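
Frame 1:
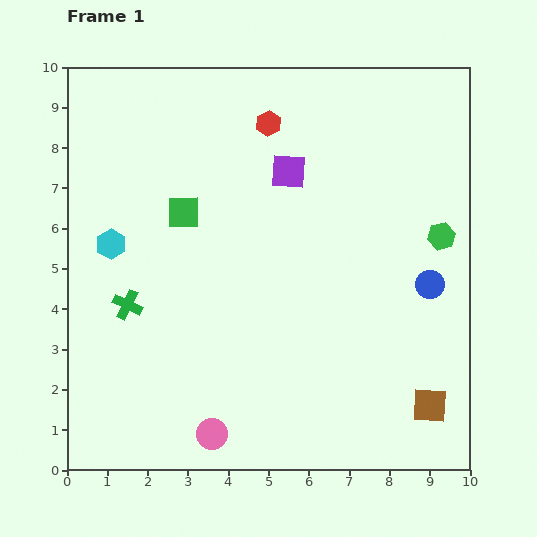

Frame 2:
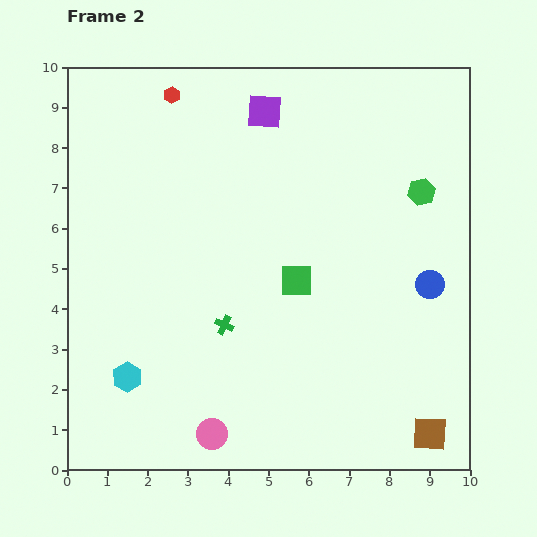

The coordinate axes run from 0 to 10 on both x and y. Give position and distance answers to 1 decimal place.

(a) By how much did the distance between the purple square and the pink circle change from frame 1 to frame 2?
+1.3

Distance in frame 1: 6.8. Distance in frame 2: 8.1.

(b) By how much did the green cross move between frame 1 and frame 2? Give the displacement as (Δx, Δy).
(2.4, -0.5)

The green cross was at (1.5, 4.1) in frame 1 and (3.9, 3.6) in frame 2.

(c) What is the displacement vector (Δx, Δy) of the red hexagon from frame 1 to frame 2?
(-2.4, 0.7)

The red hexagon was at (5.0, 8.6) in frame 1 and (2.6, 9.3) in frame 2.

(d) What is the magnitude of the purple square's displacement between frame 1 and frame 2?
1.6

The purple square moved from (5.5, 7.4) to (4.9, 8.9), a distance of √(0.6² + 1.5²) ≈ 1.6.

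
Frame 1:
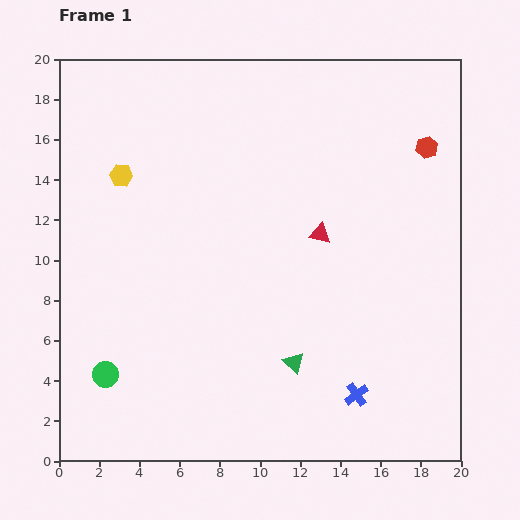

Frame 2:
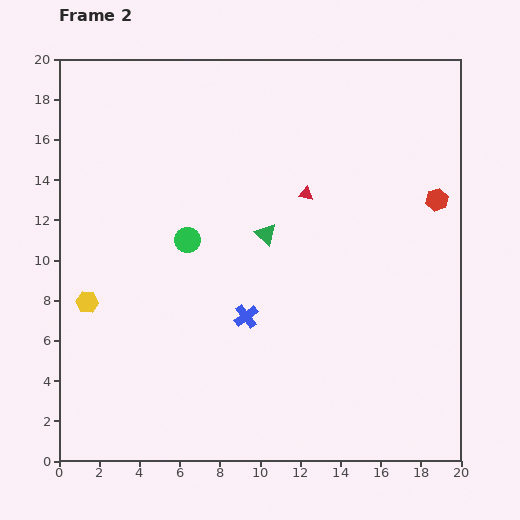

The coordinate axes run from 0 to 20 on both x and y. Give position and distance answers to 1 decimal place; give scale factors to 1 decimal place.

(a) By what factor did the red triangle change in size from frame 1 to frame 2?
0.7×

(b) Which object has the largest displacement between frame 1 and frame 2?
the green circle

(moved 7.9; next 6.7)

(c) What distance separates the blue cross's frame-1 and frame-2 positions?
6.7

The blue cross moved from (14.8, 3.3) to (9.3, 7.2), a distance of √(5.5² + 3.9²) ≈ 6.7.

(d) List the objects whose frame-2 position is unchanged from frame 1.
none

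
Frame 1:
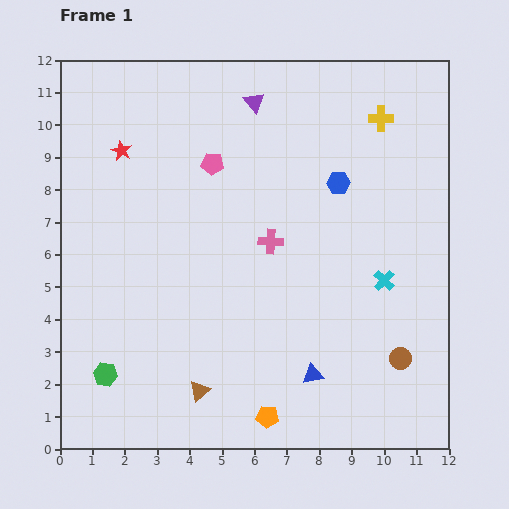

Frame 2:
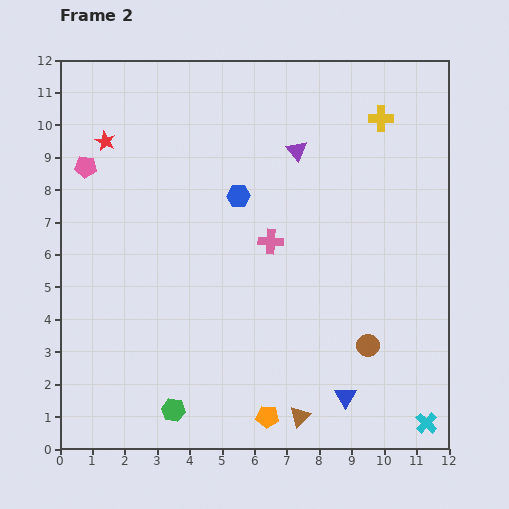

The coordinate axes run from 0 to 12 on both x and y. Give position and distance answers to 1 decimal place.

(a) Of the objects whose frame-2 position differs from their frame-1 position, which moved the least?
the red star

(moved 0.6)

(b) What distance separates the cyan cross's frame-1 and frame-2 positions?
4.6

The cyan cross moved from (10.0, 5.2) to (11.3, 0.8), a distance of √(1.3² + 4.4²) ≈ 4.6.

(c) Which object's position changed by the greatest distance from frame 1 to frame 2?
the cyan cross

(moved 4.6; next 3.9)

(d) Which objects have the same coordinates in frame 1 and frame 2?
the orange pentagon, the pink cross, the yellow cross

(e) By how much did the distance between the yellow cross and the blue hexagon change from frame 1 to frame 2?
+2.6

Distance in frame 1: 2.4. Distance in frame 2: 5.0.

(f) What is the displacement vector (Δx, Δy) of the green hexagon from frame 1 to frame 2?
(2.1, -1.1)

The green hexagon was at (1.4, 2.3) in frame 1 and (3.5, 1.2) in frame 2.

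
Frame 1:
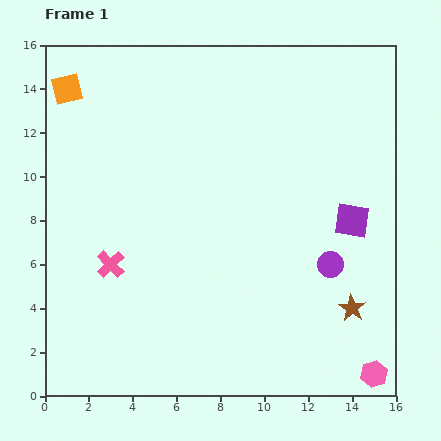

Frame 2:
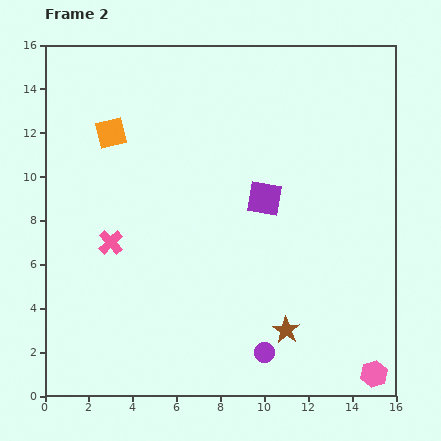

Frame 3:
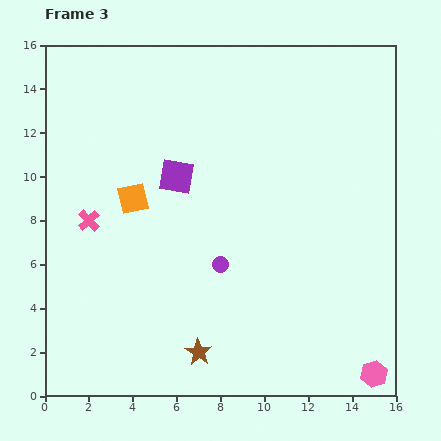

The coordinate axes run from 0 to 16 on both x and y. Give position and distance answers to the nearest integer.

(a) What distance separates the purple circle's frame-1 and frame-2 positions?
5

The purple circle moved from (13, 6) to (10, 2), a distance of √(3² + 4²) ≈ 5.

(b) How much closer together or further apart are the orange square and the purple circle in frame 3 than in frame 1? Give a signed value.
-9

Distance in frame 1: 14. Distance in frame 3: 5.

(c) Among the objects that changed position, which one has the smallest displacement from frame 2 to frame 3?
the pink cross

(moved 1)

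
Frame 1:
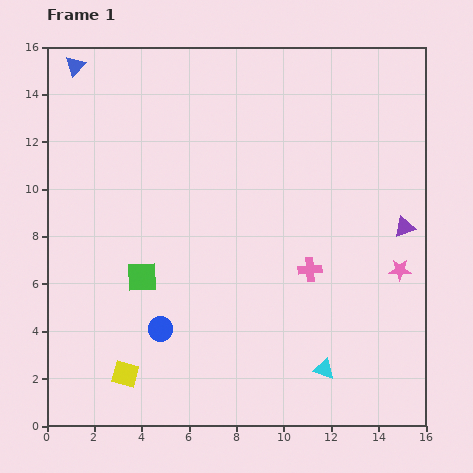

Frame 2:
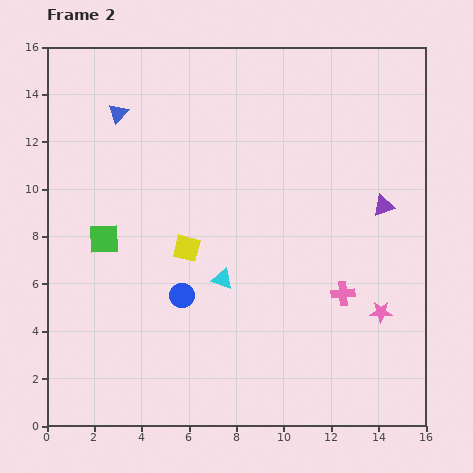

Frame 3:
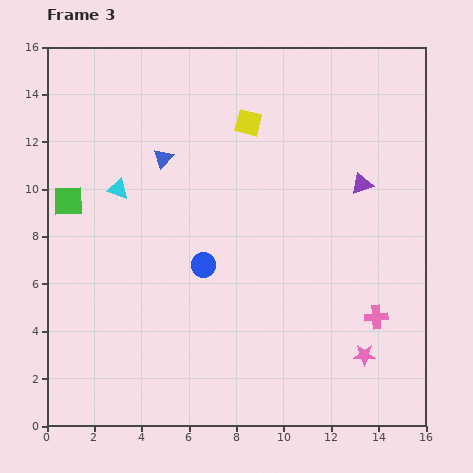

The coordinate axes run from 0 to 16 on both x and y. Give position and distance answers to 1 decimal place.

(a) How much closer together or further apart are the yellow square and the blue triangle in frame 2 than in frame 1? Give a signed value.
-6.8

Distance in frame 1: 13.2. Distance in frame 2: 6.4.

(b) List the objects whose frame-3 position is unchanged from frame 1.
none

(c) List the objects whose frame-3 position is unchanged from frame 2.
none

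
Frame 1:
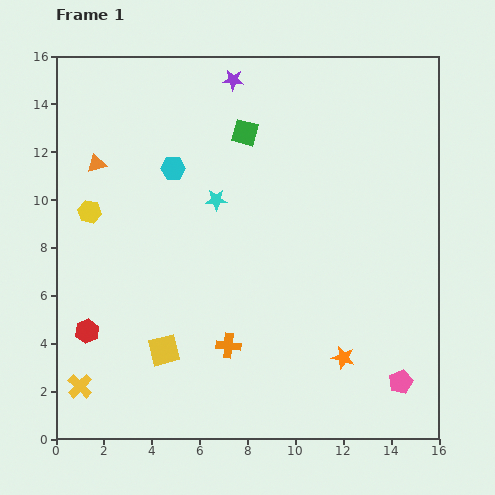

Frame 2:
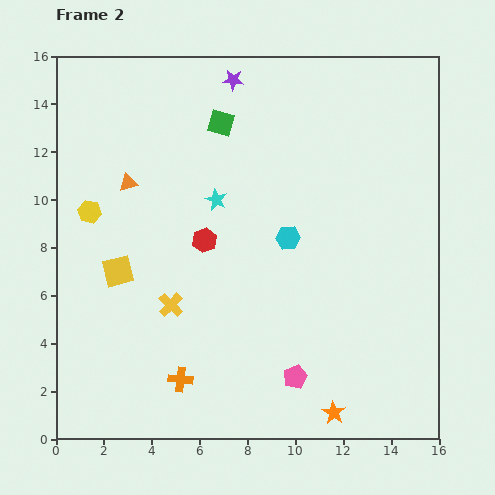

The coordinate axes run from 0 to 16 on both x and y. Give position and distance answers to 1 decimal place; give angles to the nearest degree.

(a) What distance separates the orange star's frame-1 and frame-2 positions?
2.3

The orange star moved from (12.0, 3.4) to (11.6, 1.1), a distance of √(0.4² + 2.3²) ≈ 2.3.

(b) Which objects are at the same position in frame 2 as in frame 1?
the cyan star, the yellow hexagon, the purple star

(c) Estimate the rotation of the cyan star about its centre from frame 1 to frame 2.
26° clockwise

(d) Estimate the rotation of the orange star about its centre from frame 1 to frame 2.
16° clockwise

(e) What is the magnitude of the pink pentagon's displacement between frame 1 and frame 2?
4.4

The pink pentagon moved from (14.4, 2.4) to (10.0, 2.6), a distance of √(4.4² + 0.2²) ≈ 4.4.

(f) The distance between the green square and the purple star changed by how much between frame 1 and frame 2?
-0.4

Distance in frame 1: 2.3. Distance in frame 2: 1.9.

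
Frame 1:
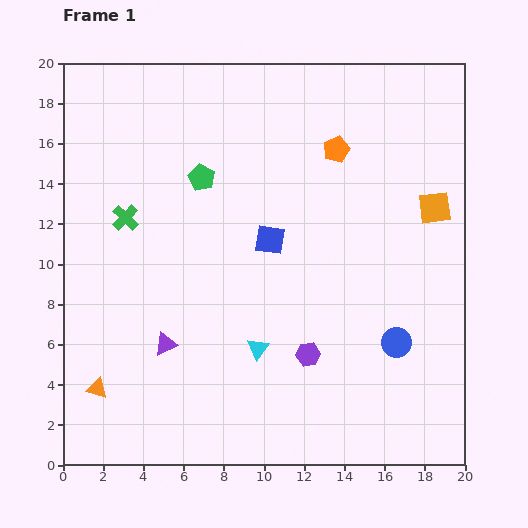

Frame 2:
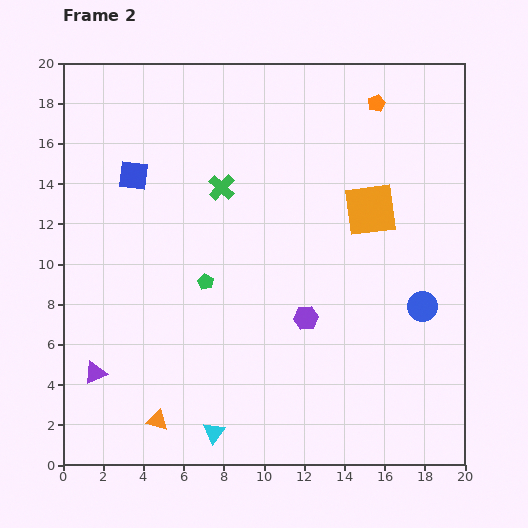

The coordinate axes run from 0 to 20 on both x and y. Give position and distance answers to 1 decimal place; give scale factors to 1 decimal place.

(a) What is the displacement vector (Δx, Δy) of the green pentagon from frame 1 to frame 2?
(0.2, -5.2)

The green pentagon was at (6.9, 14.3) in frame 1 and (7.1, 9.1) in frame 2.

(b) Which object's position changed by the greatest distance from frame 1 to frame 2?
the blue square

(moved 7.5; next 5.2)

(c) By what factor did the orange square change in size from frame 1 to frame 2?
1.6×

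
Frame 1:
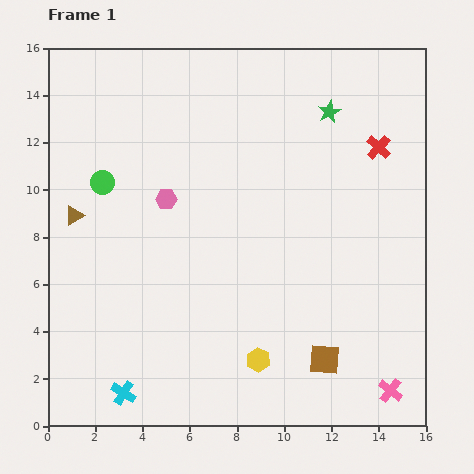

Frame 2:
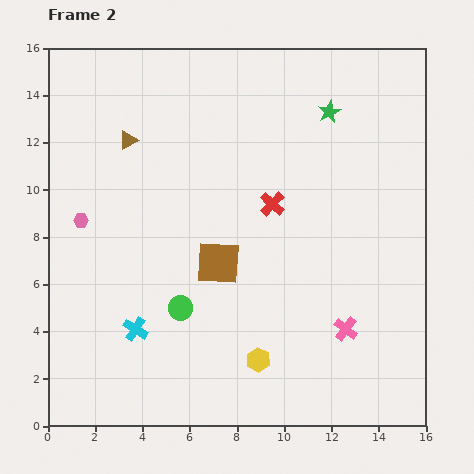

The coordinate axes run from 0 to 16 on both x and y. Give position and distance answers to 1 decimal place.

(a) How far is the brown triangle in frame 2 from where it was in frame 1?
3.9

The brown triangle moved from (1.1, 8.9) to (3.4, 12.1), a distance of √(2.3² + 3.2²) ≈ 3.9.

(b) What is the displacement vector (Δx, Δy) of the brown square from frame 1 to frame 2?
(-4.5, 4.1)

The brown square was at (11.7, 2.8) in frame 1 and (7.2, 6.9) in frame 2.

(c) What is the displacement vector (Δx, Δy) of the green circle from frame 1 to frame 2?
(3.3, -5.3)

The green circle was at (2.3, 10.3) in frame 1 and (5.6, 5.0) in frame 2.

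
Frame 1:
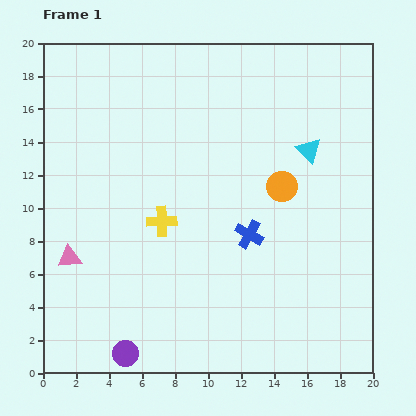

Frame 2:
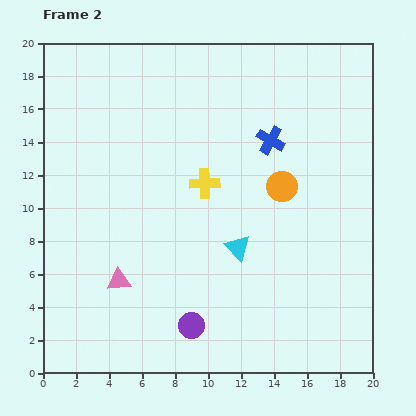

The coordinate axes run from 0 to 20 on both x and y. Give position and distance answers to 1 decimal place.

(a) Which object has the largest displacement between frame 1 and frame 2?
the cyan triangle

(moved 7.3; next 5.8)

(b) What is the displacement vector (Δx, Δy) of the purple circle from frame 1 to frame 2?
(4.0, 1.7)

The purple circle was at (5.0, 1.2) in frame 1 and (9.0, 2.9) in frame 2.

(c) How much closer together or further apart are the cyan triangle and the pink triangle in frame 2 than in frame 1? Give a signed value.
-8.4

Distance in frame 1: 15.9. Distance in frame 2: 7.5.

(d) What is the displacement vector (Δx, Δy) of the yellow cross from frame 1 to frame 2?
(2.6, 2.3)

The yellow cross was at (7.2, 9.2) in frame 1 and (9.8, 11.5) in frame 2.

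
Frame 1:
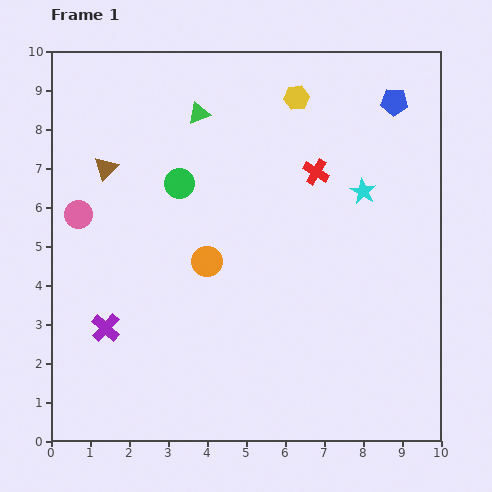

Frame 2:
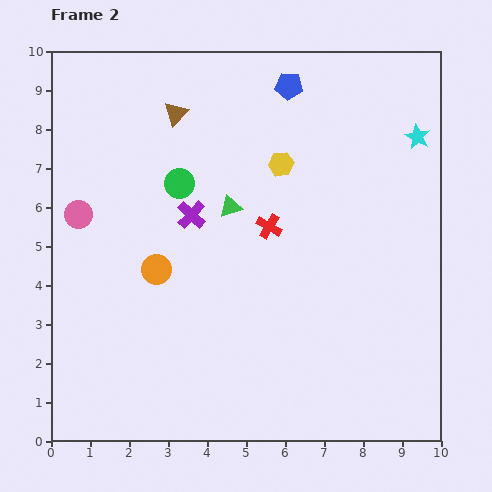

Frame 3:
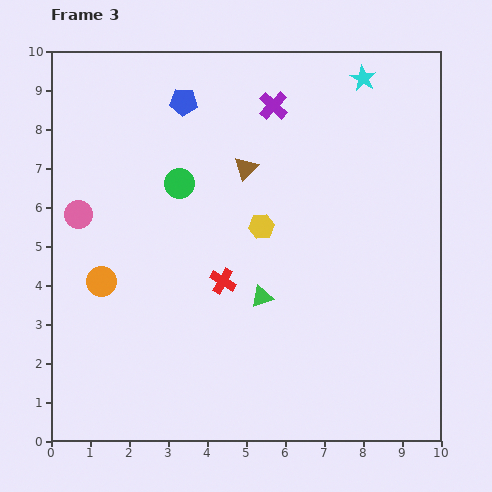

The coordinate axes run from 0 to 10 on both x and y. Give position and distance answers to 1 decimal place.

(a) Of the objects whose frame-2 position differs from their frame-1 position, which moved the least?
the orange circle

(moved 1.3)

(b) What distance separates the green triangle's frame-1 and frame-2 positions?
2.5

The green triangle moved from (3.8, 8.4) to (4.6, 6.0), a distance of √(0.8² + 2.4²) ≈ 2.5.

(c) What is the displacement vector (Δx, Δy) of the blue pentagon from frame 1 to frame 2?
(-2.7, 0.4)

The blue pentagon was at (8.8, 8.7) in frame 1 and (6.1, 9.1) in frame 2.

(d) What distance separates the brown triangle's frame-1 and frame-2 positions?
2.3

The brown triangle moved from (1.4, 7.0) to (3.2, 8.4), a distance of √(1.8² + 1.4²) ≈ 2.3.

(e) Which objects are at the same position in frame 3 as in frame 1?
the green circle, the pink circle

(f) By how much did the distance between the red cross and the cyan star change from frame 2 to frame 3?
+1.9

Distance in frame 2: 4.4. Distance in frame 3: 6.3.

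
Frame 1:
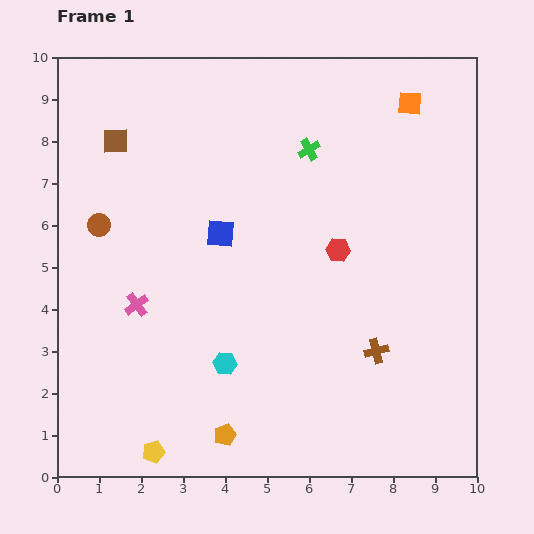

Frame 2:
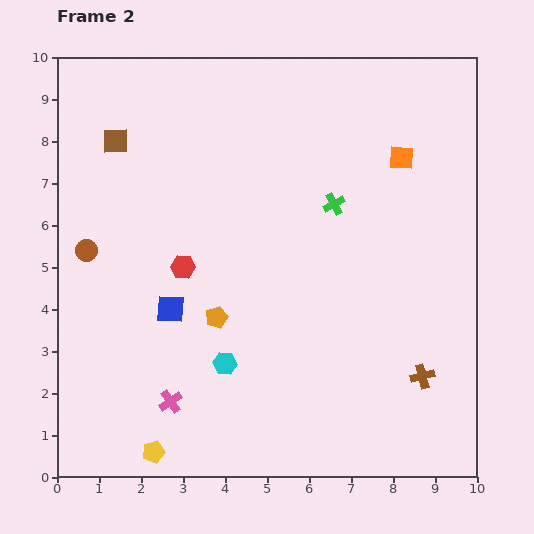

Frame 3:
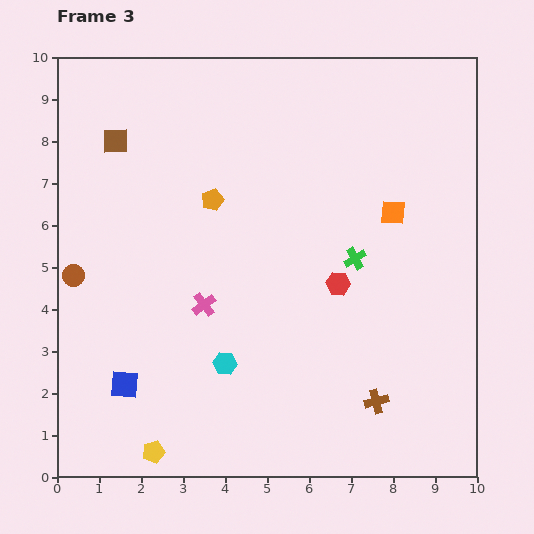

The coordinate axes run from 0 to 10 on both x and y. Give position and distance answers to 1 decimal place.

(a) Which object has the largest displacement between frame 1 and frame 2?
the red hexagon

(moved 3.7; next 2.8)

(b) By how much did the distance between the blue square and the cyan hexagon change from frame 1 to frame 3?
-0.6

Distance in frame 1: 3.1. Distance in frame 3: 2.5.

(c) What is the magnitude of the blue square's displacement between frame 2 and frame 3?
2.1

The blue square moved from (2.7, 4.0) to (1.6, 2.2), a distance of √(1.1² + 1.8²) ≈ 2.1.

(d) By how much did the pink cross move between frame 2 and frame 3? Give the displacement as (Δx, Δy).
(0.8, 2.3)

The pink cross was at (2.7, 1.8) in frame 2 and (3.5, 4.1) in frame 3.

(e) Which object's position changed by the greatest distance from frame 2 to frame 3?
the red hexagon

(moved 3.7; next 2.8)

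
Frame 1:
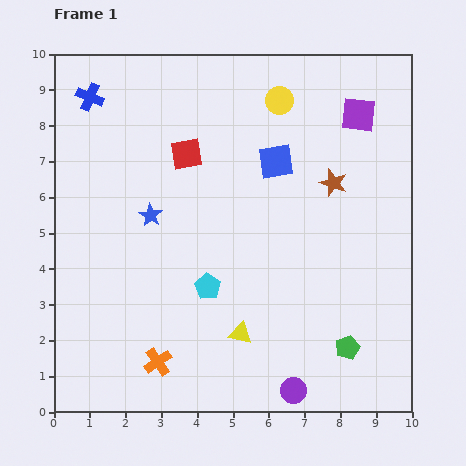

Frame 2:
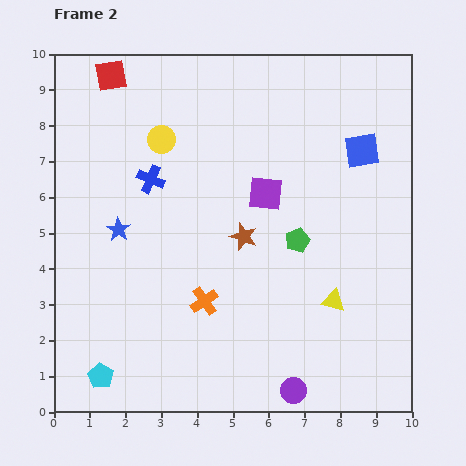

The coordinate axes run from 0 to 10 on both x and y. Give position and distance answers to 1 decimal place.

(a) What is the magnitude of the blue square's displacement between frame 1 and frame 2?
2.4

The blue square moved from (6.2, 7.0) to (8.6, 7.3), a distance of √(2.4² + 0.3²) ≈ 2.4.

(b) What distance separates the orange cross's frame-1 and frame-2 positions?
2.1

The orange cross moved from (2.9, 1.4) to (4.2, 3.1), a distance of √(1.3² + 1.7²) ≈ 2.1.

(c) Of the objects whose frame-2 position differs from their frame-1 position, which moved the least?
the blue star

(moved 1.0)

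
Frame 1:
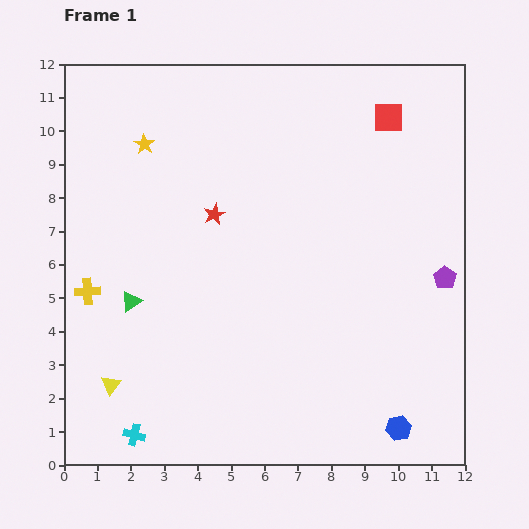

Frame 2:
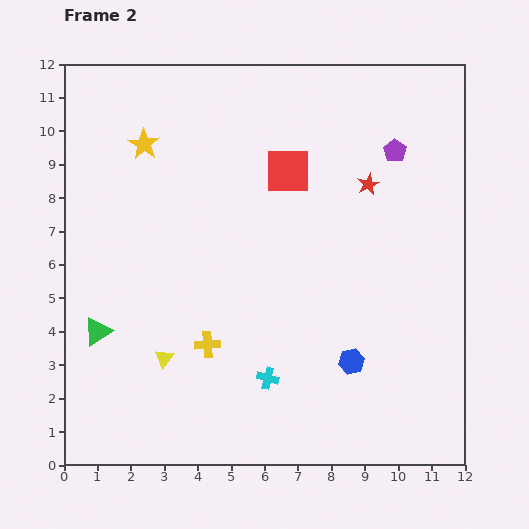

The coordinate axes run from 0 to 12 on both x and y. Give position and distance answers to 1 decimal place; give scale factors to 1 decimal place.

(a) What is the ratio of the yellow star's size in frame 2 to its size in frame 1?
1.5×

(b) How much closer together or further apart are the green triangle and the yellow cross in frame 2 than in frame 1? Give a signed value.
+2.0

Distance in frame 1: 1.3. Distance in frame 2: 3.3.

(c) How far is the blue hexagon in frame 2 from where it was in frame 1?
2.4

The blue hexagon moved from (10.0, 1.1) to (8.6, 3.1), a distance of √(1.4² + 2.0²) ≈ 2.4.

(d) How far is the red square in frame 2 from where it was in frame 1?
3.4

The red square moved from (9.7, 10.4) to (6.7, 8.8), a distance of √(3.0² + 1.6²) ≈ 3.4.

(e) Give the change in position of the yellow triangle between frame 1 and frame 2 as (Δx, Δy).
(1.6, 0.8)

The yellow triangle was at (1.4, 2.4) in frame 1 and (3.0, 3.2) in frame 2.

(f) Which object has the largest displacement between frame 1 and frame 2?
the red star

(moved 4.7; next 4.3)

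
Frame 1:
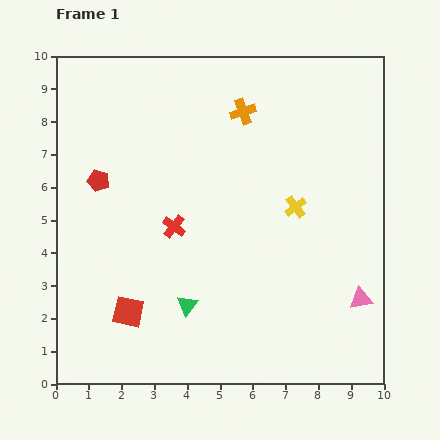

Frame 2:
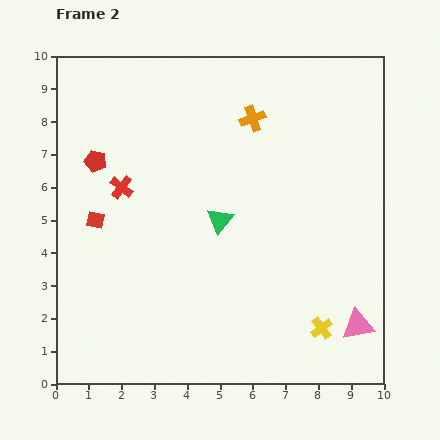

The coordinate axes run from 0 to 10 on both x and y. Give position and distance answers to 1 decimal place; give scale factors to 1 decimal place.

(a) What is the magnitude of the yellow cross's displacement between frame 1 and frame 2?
3.8

The yellow cross moved from (7.3, 5.4) to (8.1, 1.7), a distance of √(0.8² + 3.7²) ≈ 3.8.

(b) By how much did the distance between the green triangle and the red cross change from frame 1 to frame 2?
+0.8

Distance in frame 1: 2.4. Distance in frame 2: 3.2.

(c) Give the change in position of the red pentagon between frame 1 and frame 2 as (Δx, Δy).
(-0.1, 0.6)

The red pentagon was at (1.3, 6.2) in frame 1 and (1.2, 6.8) in frame 2.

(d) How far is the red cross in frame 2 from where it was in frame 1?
2.0

The red cross moved from (3.6, 4.8) to (2.0, 6.0), a distance of √(1.6² + 1.2²) ≈ 2.0.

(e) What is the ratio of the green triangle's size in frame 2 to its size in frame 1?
1.3×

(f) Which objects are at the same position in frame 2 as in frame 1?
none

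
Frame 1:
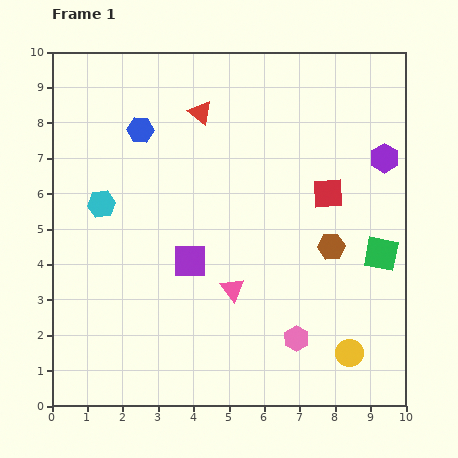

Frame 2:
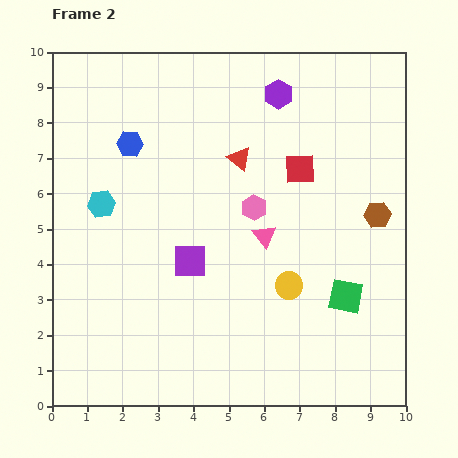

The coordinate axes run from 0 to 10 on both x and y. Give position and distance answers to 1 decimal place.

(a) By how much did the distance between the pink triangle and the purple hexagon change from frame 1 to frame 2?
-1.7

Distance in frame 1: 5.7. Distance in frame 2: 4.0.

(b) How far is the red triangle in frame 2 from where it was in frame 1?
1.7

The red triangle moved from (4.2, 8.3) to (5.3, 7.0), a distance of √(1.1² + 1.3²) ≈ 1.7.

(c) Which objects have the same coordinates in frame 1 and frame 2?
the purple square, the cyan hexagon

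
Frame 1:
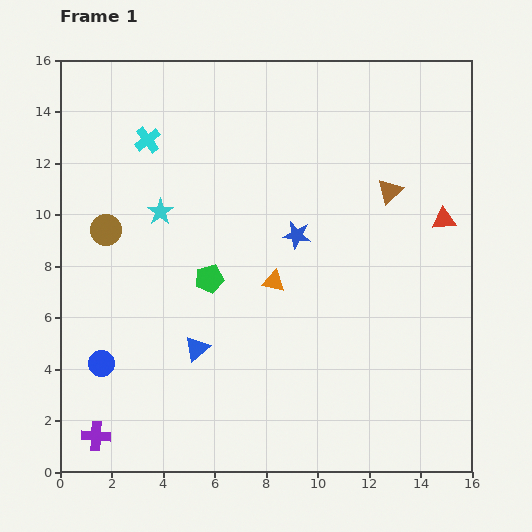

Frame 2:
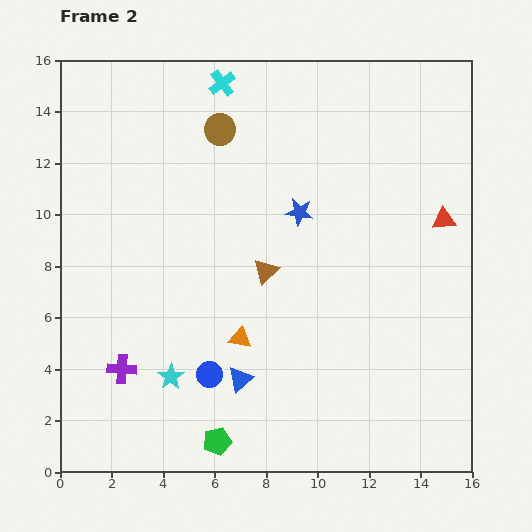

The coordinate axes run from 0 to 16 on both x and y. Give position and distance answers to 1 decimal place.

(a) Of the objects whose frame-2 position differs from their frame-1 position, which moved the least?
the blue star

(moved 0.9)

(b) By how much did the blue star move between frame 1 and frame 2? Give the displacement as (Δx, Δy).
(0.1, 0.9)

The blue star was at (9.2, 9.2) in frame 1 and (9.3, 10.1) in frame 2.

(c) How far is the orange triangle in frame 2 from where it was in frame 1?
2.6

The orange triangle moved from (8.3, 7.4) to (7.0, 5.2), a distance of √(1.3² + 2.2²) ≈ 2.6.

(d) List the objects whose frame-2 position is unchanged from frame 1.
the red triangle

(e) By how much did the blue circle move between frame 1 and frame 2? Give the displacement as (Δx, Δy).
(4.2, -0.4)

The blue circle was at (1.6, 4.2) in frame 1 and (5.8, 3.8) in frame 2.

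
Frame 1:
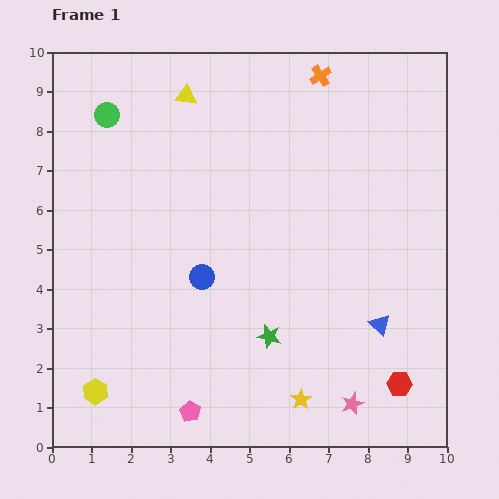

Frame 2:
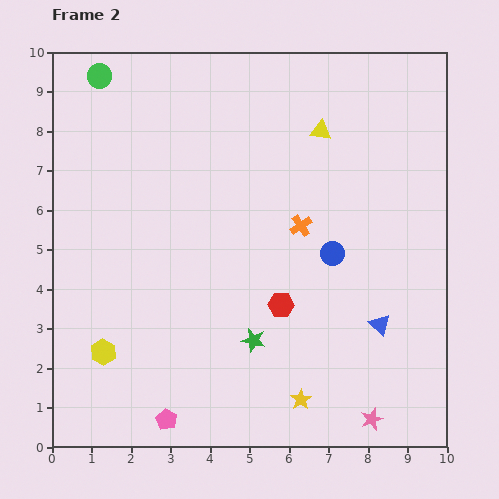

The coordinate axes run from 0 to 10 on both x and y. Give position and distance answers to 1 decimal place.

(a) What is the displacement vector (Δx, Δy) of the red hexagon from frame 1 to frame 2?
(-3.0, 2.0)

The red hexagon was at (8.8, 1.6) in frame 1 and (5.8, 3.6) in frame 2.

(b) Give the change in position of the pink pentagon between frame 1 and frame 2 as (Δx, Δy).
(-0.6, -0.2)

The pink pentagon was at (3.5, 0.9) in frame 1 and (2.9, 0.7) in frame 2.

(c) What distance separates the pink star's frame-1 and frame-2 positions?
0.6

The pink star moved from (7.6, 1.1) to (8.1, 0.7), a distance of √(0.5² + 0.4²) ≈ 0.6.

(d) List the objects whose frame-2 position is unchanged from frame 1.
the blue triangle, the yellow star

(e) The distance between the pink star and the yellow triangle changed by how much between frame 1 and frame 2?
-1.5

Distance in frame 1: 8.9. Distance in frame 2: 7.4.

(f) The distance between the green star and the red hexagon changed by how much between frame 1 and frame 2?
-2.4

Distance in frame 1: 3.5. Distance in frame 2: 1.1.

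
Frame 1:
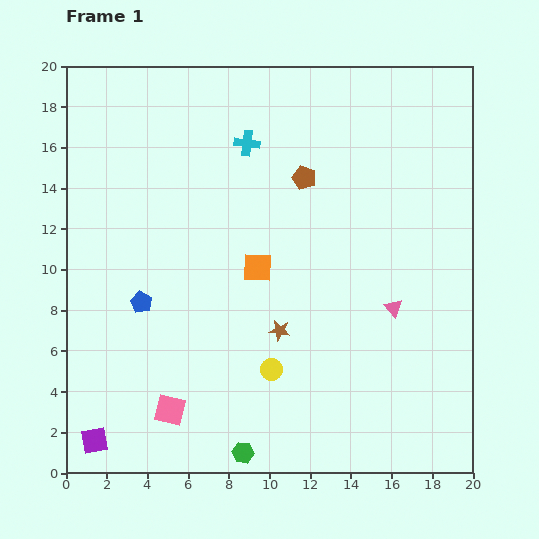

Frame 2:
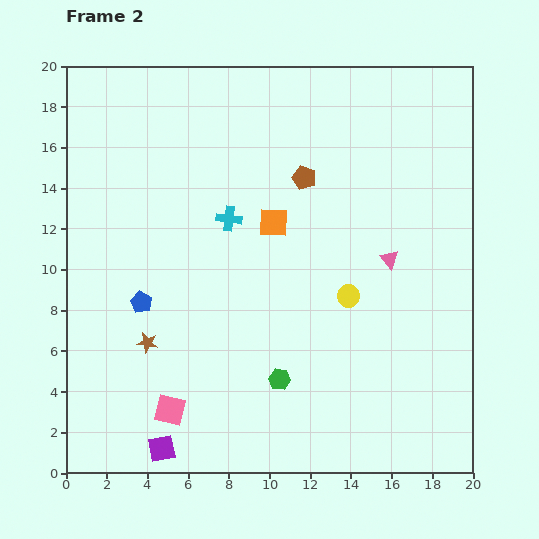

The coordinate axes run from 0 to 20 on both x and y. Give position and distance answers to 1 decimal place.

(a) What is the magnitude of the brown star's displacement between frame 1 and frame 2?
6.5

The brown star moved from (10.5, 7.0) to (4.0, 6.4), a distance of √(6.5² + 0.6²) ≈ 6.5.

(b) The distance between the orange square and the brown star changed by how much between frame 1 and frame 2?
+5.3

Distance in frame 1: 3.3. Distance in frame 2: 8.6.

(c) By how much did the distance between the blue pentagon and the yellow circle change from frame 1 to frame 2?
+3.0

Distance in frame 1: 7.2. Distance in frame 2: 10.2.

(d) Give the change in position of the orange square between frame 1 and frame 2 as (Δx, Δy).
(0.8, 2.2)

The orange square was at (9.4, 10.1) in frame 1 and (10.2, 12.3) in frame 2.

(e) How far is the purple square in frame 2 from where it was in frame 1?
3.3

The purple square moved from (1.4, 1.6) to (4.7, 1.2), a distance of √(3.3² + 0.4²) ≈ 3.3.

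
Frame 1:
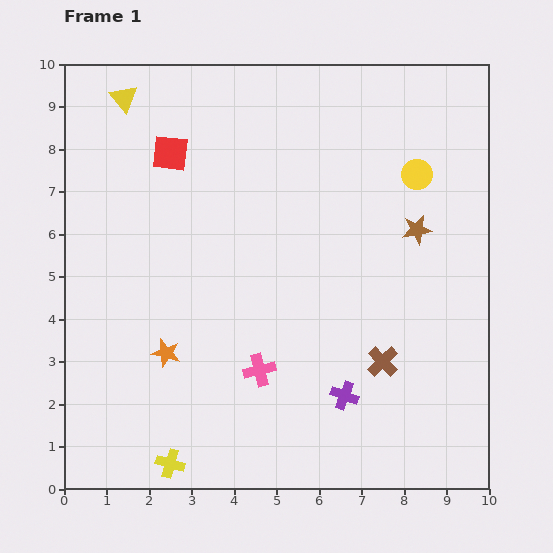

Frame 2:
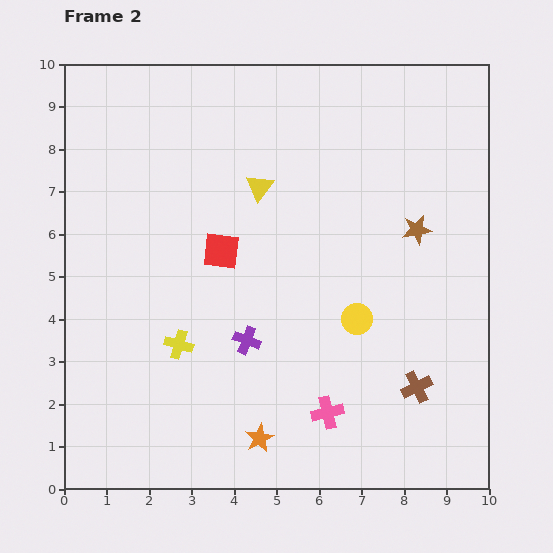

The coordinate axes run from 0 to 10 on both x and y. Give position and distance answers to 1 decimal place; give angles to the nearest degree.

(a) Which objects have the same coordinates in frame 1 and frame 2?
the brown star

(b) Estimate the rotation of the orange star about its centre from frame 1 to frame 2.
30° clockwise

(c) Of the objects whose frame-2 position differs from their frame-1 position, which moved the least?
the brown cross

(moved 1.0)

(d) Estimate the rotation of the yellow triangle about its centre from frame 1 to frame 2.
16° clockwise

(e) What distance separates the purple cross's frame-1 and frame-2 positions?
2.6

The purple cross moved from (6.6, 2.2) to (4.3, 3.5), a distance of √(2.3² + 1.3²) ≈ 2.6.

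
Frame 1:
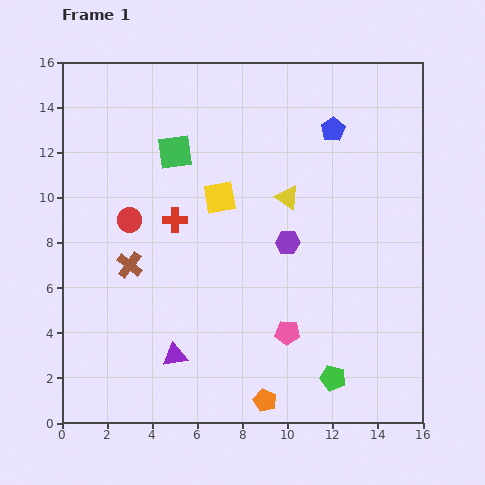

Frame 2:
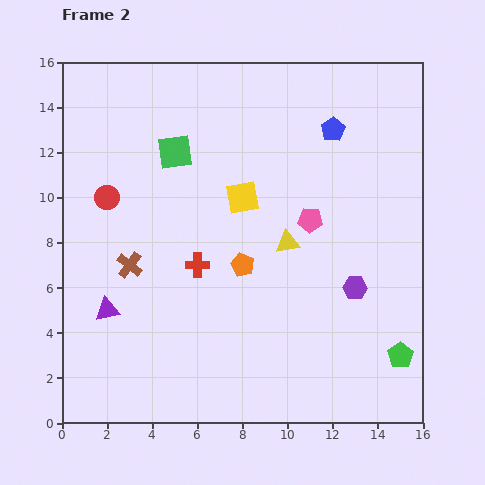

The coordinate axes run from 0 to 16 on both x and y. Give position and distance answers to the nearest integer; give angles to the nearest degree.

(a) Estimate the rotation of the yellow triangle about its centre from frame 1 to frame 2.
42° counter-clockwise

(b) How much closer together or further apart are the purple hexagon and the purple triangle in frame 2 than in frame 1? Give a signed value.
+4

Distance in frame 1: 7. Distance in frame 2: 11.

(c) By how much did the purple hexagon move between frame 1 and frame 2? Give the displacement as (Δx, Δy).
(3, -2)

The purple hexagon was at (10, 8) in frame 1 and (13, 6) in frame 2.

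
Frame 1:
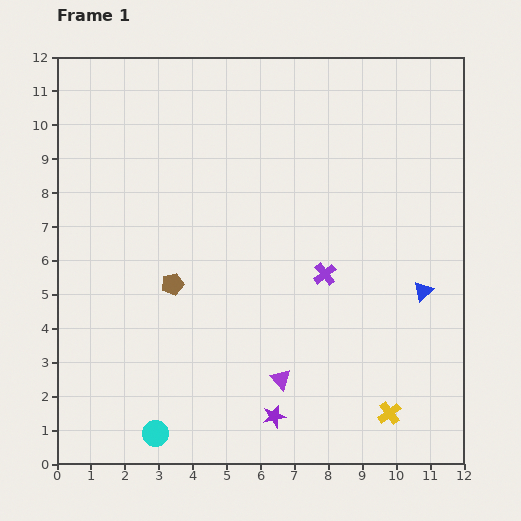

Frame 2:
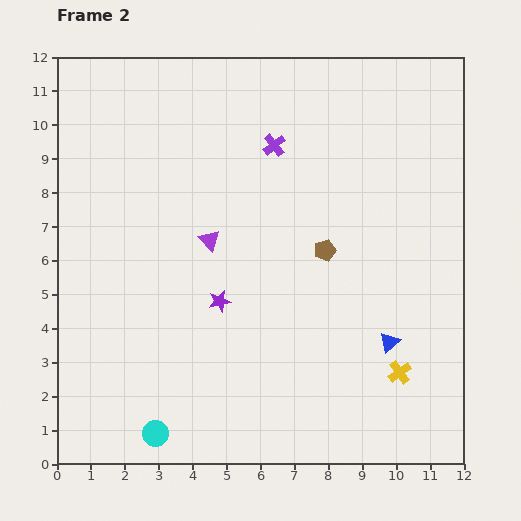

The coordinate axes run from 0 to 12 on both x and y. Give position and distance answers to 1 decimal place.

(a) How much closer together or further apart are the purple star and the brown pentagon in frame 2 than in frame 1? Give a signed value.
-1.5

Distance in frame 1: 4.9. Distance in frame 2: 3.4.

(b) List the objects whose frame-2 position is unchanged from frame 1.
the cyan circle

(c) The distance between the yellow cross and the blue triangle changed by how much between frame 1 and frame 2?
-2.8

Distance in frame 1: 3.7. Distance in frame 2: 0.9.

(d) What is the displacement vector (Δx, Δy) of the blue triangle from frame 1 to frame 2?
(-1.0, -1.5)

The blue triangle was at (10.8, 5.1) in frame 1 and (9.8, 3.6) in frame 2.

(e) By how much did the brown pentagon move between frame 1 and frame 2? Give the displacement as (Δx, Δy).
(4.5, 1.0)

The brown pentagon was at (3.4, 5.3) in frame 1 and (7.9, 6.3) in frame 2.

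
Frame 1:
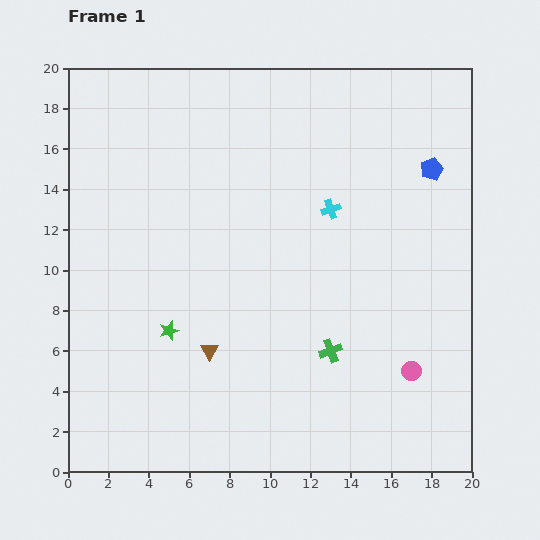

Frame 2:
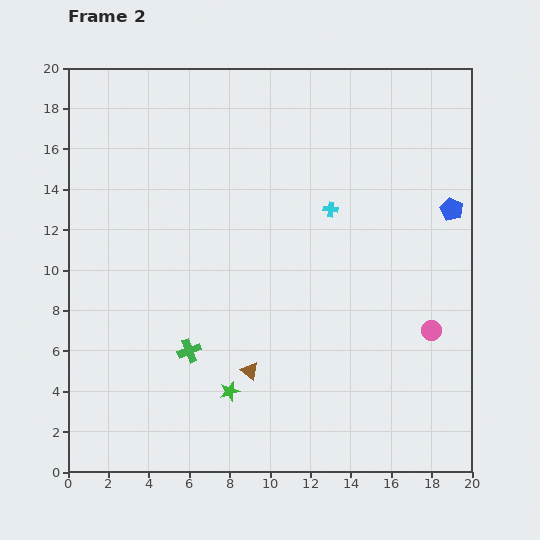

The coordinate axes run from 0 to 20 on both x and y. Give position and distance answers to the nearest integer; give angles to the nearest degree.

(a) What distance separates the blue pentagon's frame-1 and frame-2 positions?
2

The blue pentagon moved from (18, 15) to (19, 13), a distance of √(1² + 2²) ≈ 2.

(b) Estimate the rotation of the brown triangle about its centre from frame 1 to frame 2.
19° counter-clockwise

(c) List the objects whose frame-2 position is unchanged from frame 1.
the cyan cross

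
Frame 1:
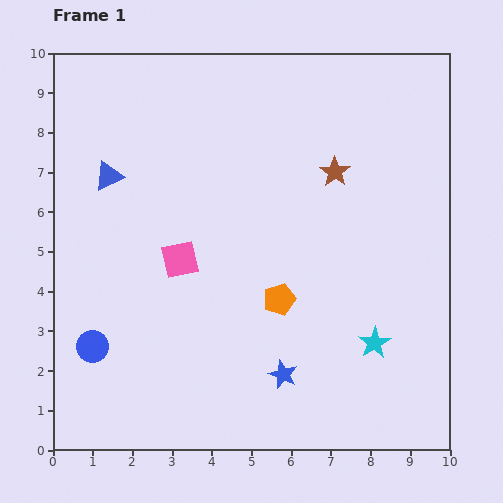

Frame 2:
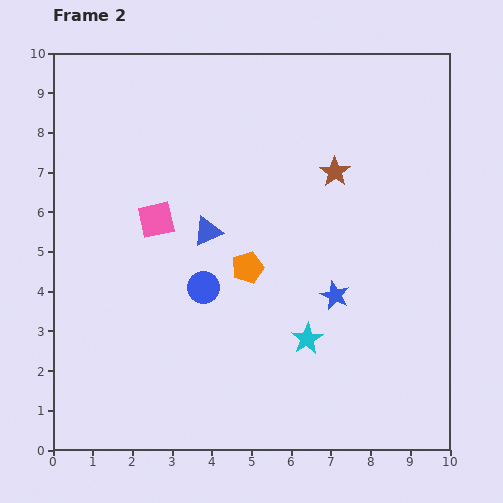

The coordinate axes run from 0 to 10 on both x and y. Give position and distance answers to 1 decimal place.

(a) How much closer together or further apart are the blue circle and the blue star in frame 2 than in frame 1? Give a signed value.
-1.6

Distance in frame 1: 4.9. Distance in frame 2: 3.3.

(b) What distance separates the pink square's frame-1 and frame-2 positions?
1.2

The pink square moved from (3.2, 4.8) to (2.6, 5.8), a distance of √(0.6² + 1.0²) ≈ 1.2.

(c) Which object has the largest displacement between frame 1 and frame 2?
the blue circle

(moved 3.2; next 2.9)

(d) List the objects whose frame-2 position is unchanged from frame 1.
the brown star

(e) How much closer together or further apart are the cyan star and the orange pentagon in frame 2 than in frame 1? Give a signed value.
-0.3

Distance in frame 1: 2.6. Distance in frame 2: 2.3.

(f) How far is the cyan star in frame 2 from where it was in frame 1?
1.7

The cyan star moved from (8.1, 2.7) to (6.4, 2.8), a distance of √(1.7² + 0.1²) ≈ 1.7.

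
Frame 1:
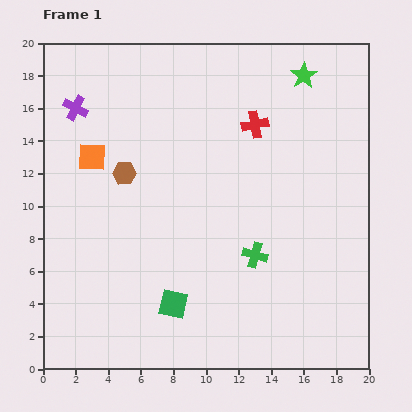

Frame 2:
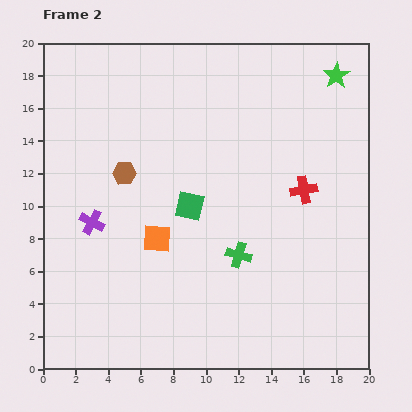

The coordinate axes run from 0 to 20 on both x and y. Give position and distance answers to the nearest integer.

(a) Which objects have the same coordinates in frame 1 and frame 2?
the brown hexagon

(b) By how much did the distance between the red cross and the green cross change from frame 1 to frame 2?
-2

Distance in frame 1: 8. Distance in frame 2: 6.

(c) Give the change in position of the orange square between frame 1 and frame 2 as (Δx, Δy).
(4, -5)

The orange square was at (3, 13) in frame 1 and (7, 8) in frame 2.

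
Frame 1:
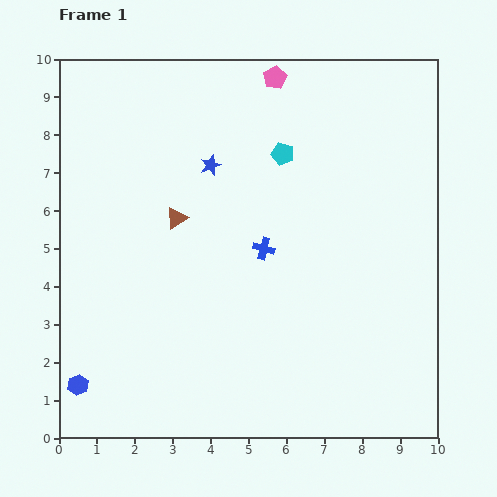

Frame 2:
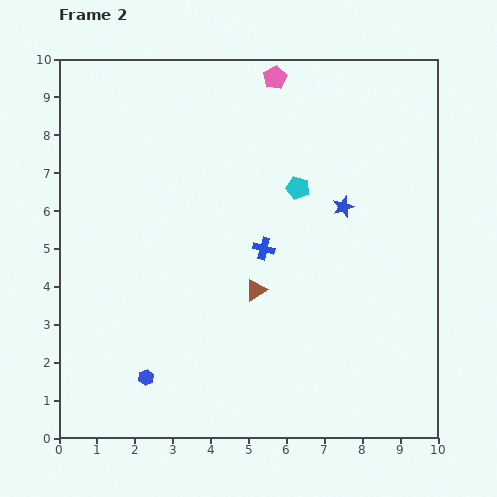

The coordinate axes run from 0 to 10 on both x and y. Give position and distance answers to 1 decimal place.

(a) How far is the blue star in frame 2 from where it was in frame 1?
3.7

The blue star moved from (4.0, 7.2) to (7.5, 6.1), a distance of √(3.5² + 1.1²) ≈ 3.7.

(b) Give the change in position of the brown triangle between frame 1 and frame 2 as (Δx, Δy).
(2.1, -1.9)

The brown triangle was at (3.1, 5.8) in frame 1 and (5.2, 3.9) in frame 2.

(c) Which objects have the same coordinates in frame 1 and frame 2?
the blue cross, the pink pentagon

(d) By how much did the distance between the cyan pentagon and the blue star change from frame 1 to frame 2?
-0.6

Distance in frame 1: 1.9. Distance in frame 2: 1.3.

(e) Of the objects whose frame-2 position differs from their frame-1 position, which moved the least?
the cyan pentagon

(moved 1.0)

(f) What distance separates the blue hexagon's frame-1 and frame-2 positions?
1.8

The blue hexagon moved from (0.5, 1.4) to (2.3, 1.6), a distance of √(1.8² + 0.2²) ≈ 1.8.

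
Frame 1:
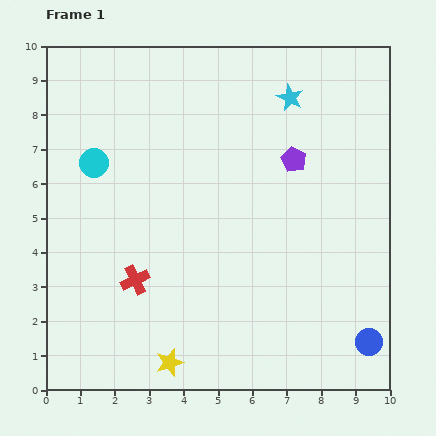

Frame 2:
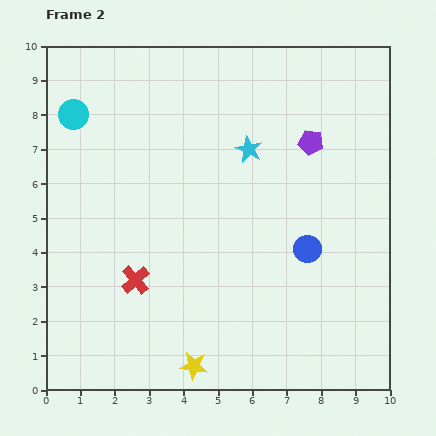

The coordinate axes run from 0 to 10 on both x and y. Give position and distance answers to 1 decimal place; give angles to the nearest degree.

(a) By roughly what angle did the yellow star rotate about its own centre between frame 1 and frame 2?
25° clockwise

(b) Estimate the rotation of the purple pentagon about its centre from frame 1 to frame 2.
18° counter-clockwise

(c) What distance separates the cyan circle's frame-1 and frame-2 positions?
1.5

The cyan circle moved from (1.4, 6.6) to (0.8, 8.0), a distance of √(0.6² + 1.4²) ≈ 1.5.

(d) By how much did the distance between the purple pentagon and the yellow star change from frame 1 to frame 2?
+0.4

Distance in frame 1: 6.9. Distance in frame 2: 7.3.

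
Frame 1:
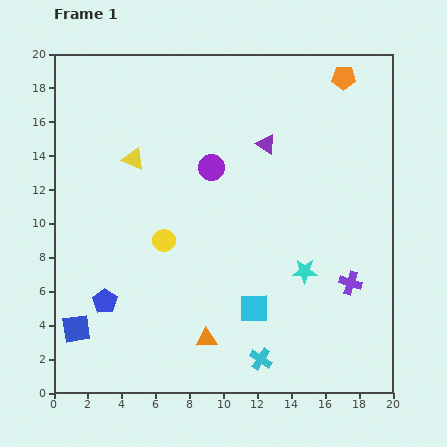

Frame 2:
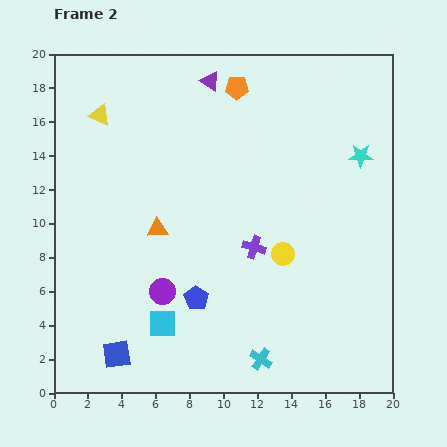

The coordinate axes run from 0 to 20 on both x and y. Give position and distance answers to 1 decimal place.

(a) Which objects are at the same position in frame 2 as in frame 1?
the cyan cross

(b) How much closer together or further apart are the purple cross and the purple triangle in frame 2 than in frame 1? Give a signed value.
+0.5

Distance in frame 1: 9.6. Distance in frame 2: 10.1.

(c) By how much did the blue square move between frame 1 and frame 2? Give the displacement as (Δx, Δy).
(2.4, -1.5)

The blue square was at (1.3, 3.8) in frame 1 and (3.7, 2.3) in frame 2.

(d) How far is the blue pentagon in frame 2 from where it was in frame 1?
5.4

The blue pentagon moved from (3.0, 5.4) to (8.4, 5.6), a distance of √(5.4² + 0.2²) ≈ 5.4.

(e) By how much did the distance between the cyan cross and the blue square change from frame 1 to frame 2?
-2.5

Distance in frame 1: 11.0. Distance in frame 2: 8.5.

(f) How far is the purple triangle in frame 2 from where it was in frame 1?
5.0

The purple triangle moved from (12.5, 14.7) to (9.2, 18.4), a distance of √(3.3² + 3.7²) ≈ 5.0.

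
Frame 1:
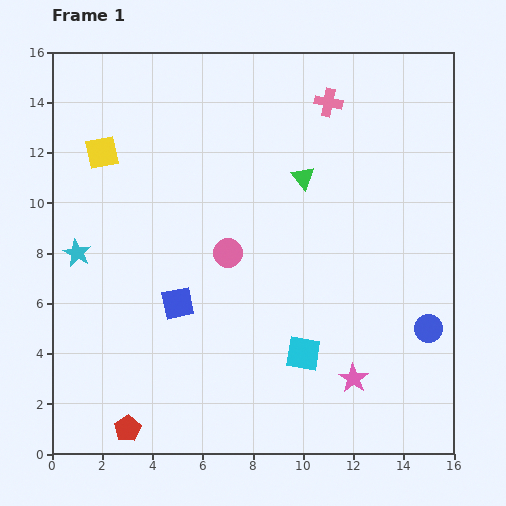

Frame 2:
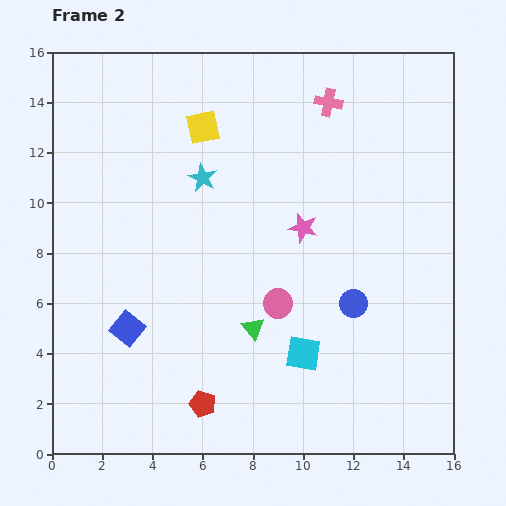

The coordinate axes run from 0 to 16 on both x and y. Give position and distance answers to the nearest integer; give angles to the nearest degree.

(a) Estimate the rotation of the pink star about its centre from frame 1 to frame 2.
21° counter-clockwise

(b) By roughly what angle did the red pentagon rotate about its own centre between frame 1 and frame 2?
21° counter-clockwise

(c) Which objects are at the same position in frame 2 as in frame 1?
the cyan square, the pink cross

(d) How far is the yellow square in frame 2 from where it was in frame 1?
4

The yellow square moved from (2, 12) to (6, 13), a distance of √(4² + 1²) ≈ 4.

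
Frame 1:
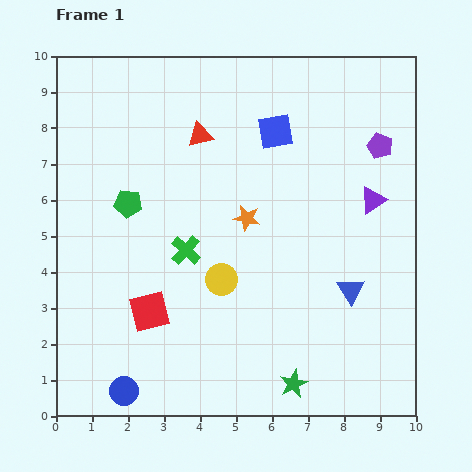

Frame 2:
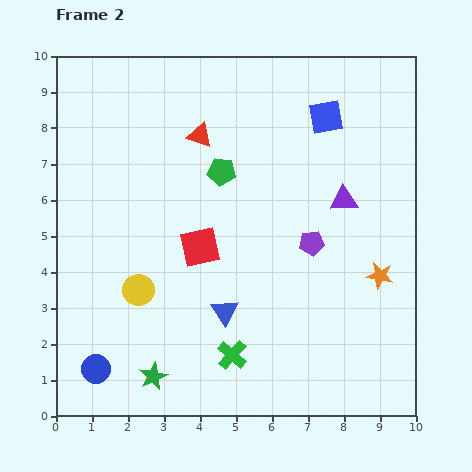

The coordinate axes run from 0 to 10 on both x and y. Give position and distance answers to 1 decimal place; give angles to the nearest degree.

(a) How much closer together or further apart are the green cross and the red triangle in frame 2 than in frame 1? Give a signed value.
+3.0

Distance in frame 1: 3.2. Distance in frame 2: 6.2.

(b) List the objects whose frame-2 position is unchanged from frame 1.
the red triangle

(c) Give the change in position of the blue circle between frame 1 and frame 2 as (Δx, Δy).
(-0.8, 0.6)

The blue circle was at (1.9, 0.7) in frame 1 and (1.1, 1.3) in frame 2.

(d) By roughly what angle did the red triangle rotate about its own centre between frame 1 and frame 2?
31° clockwise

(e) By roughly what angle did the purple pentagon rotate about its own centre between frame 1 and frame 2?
28° counter-clockwise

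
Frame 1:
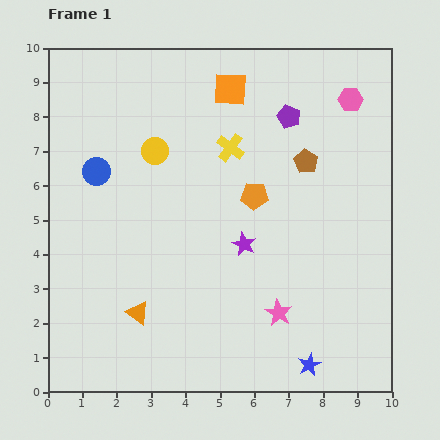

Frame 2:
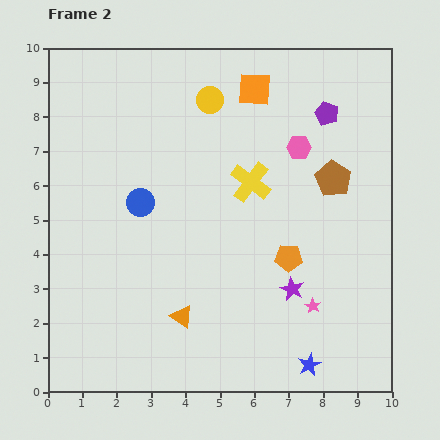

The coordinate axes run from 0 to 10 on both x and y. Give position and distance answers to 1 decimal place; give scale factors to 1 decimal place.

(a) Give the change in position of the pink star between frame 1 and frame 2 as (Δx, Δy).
(1.0, 0.2)

The pink star was at (6.7, 2.3) in frame 1 and (7.7, 2.5) in frame 2.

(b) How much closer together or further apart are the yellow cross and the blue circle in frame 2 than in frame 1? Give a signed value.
-0.7

Distance in frame 1: 4.0. Distance in frame 2: 3.3.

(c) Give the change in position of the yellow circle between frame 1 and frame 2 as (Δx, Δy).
(1.6, 1.5)

The yellow circle was at (3.1, 7.0) in frame 1 and (4.7, 8.5) in frame 2.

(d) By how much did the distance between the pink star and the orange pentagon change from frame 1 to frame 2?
-1.9

Distance in frame 1: 3.5. Distance in frame 2: 1.6.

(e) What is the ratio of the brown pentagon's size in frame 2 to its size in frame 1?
1.5×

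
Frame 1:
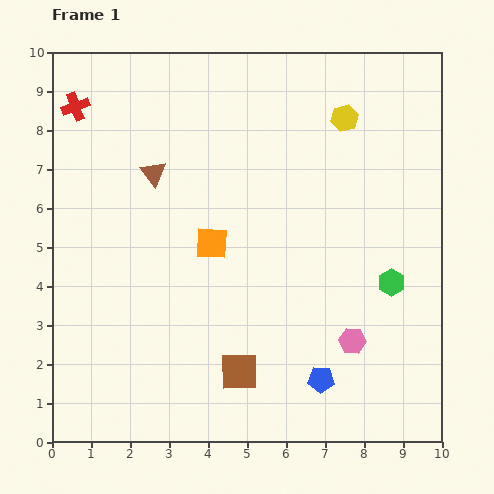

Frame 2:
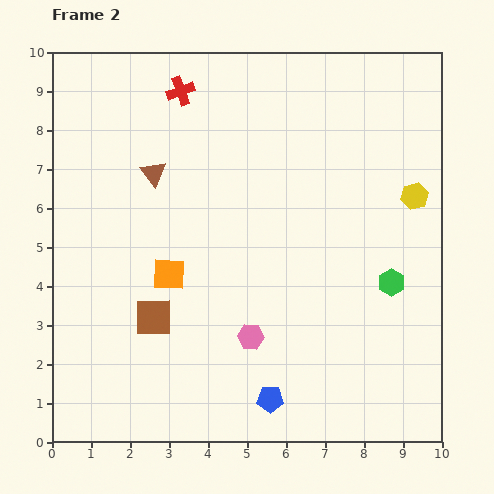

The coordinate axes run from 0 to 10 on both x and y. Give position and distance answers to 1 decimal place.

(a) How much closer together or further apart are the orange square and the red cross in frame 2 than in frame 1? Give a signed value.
-0.2

Distance in frame 1: 4.9. Distance in frame 2: 4.7.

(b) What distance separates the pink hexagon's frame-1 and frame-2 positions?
2.6

The pink hexagon moved from (7.7, 2.6) to (5.1, 2.7), a distance of √(2.6² + 0.1²) ≈ 2.6.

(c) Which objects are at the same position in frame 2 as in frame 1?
the green hexagon, the brown triangle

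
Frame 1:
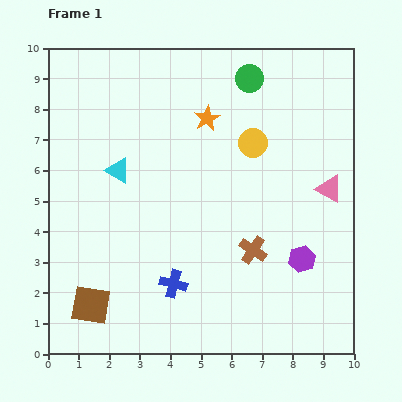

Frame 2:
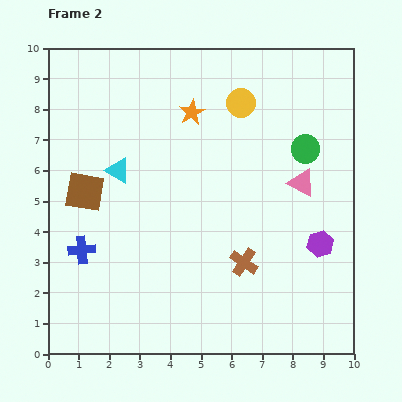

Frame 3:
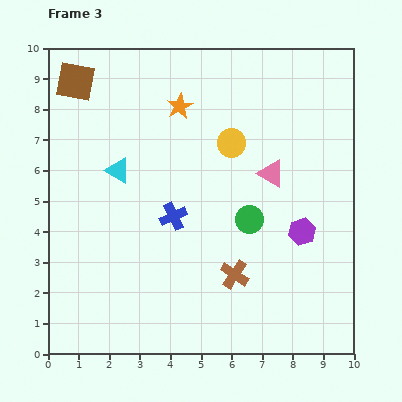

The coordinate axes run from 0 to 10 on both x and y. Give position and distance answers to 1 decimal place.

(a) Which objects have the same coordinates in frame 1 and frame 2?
the cyan triangle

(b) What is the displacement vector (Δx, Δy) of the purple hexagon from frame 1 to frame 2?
(0.6, 0.5)

The purple hexagon was at (8.3, 3.1) in frame 1 and (8.9, 3.6) in frame 2.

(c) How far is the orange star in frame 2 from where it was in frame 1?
0.5

The orange star moved from (5.2, 7.7) to (4.7, 7.9), a distance of √(0.5² + 0.2²) ≈ 0.5.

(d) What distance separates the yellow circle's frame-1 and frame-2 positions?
1.4

The yellow circle moved from (6.7, 6.9) to (6.3, 8.2), a distance of √(0.4² + 1.3²) ≈ 1.4.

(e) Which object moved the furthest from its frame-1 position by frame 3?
the brown square

(moved 7.3; next 4.6)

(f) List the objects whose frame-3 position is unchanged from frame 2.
the cyan triangle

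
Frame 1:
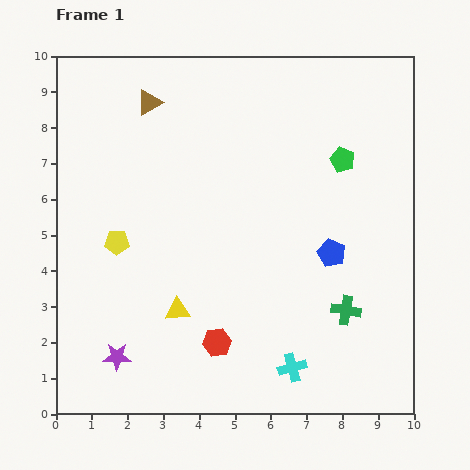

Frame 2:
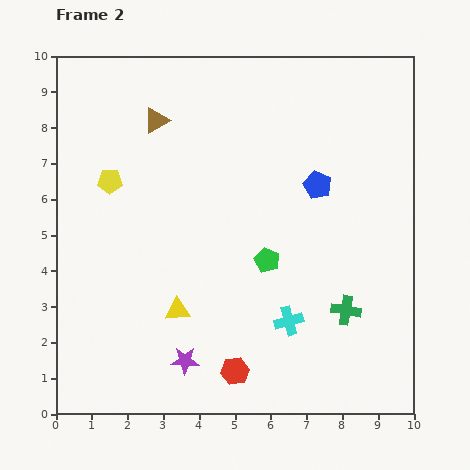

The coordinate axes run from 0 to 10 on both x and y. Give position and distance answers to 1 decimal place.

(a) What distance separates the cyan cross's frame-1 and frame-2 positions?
1.3

The cyan cross moved from (6.6, 1.3) to (6.5, 2.6), a distance of √(0.1² + 1.3²) ≈ 1.3.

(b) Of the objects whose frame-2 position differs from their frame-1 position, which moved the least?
the brown triangle

(moved 0.5)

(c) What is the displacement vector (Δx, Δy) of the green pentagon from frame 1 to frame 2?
(-2.1, -2.8)

The green pentagon was at (8.0, 7.1) in frame 1 and (5.9, 4.3) in frame 2.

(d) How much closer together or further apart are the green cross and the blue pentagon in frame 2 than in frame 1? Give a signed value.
+2.0

Distance in frame 1: 1.6. Distance in frame 2: 3.6.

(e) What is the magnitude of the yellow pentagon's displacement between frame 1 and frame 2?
1.7

The yellow pentagon moved from (1.7, 4.8) to (1.5, 6.5), a distance of √(0.2² + 1.7²) ≈ 1.7.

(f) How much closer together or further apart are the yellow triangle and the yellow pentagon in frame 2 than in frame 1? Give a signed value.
+1.6

Distance in frame 1: 2.5. Distance in frame 2: 4.1.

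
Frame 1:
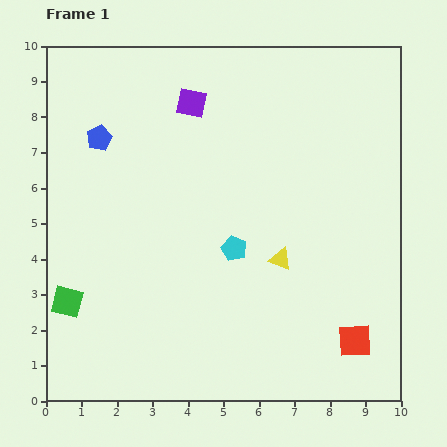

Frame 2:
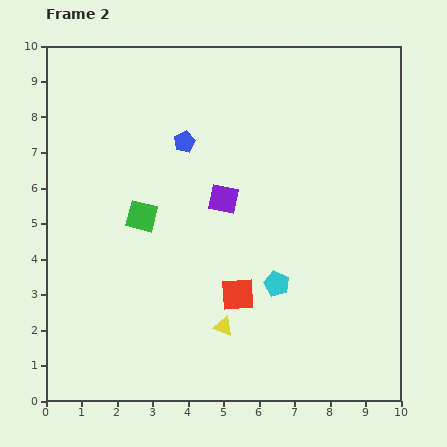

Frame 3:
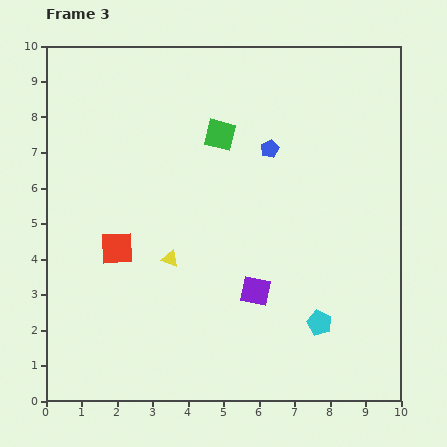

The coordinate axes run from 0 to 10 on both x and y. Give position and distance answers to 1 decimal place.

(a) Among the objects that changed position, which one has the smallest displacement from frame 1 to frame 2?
the cyan pentagon

(moved 1.6)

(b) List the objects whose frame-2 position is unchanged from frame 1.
none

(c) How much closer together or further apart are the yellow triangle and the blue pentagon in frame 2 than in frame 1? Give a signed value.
-0.8

Distance in frame 1: 6.1. Distance in frame 2: 5.3.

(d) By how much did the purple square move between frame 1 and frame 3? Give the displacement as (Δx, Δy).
(1.8, -5.3)

The purple square was at (4.1, 8.4) in frame 1 and (5.9, 3.1) in frame 3.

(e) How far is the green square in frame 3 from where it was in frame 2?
3.2

The green square moved from (2.7, 5.2) to (4.9, 7.5), a distance of √(2.2² + 2.3²) ≈ 3.2.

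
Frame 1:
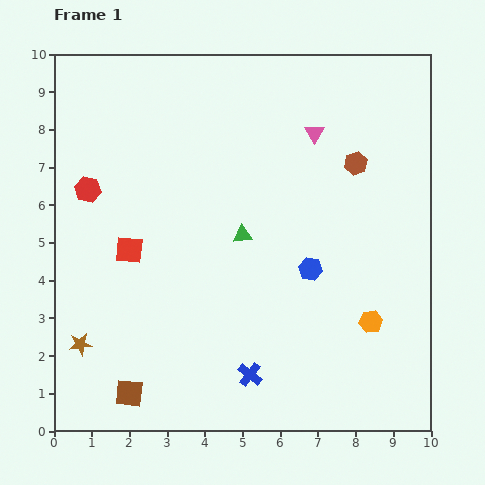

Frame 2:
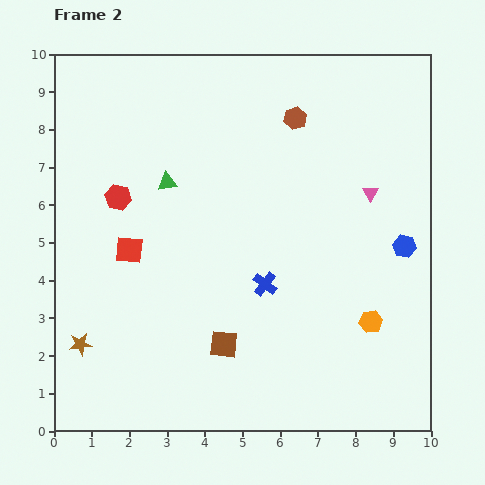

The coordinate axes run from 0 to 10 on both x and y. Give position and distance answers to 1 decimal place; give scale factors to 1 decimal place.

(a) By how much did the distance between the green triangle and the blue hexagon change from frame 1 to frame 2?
+4.5

Distance in frame 1: 2.0. Distance in frame 2: 6.5.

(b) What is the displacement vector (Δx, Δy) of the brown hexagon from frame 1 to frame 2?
(-1.6, 1.2)

The brown hexagon was at (8.0, 7.1) in frame 1 and (6.4, 8.3) in frame 2.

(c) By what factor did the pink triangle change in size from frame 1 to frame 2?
0.8×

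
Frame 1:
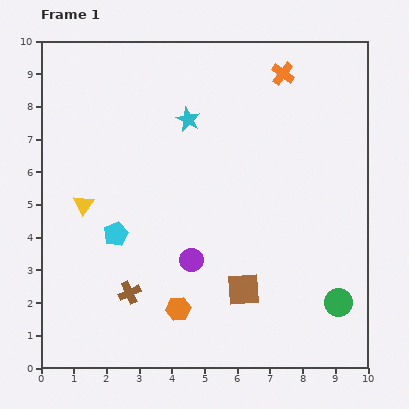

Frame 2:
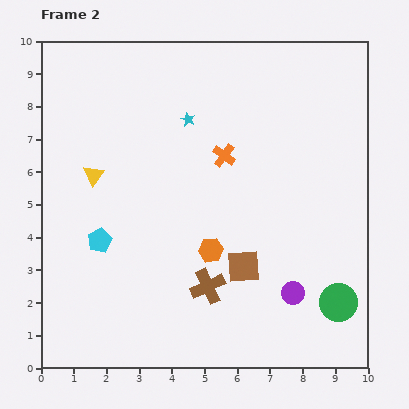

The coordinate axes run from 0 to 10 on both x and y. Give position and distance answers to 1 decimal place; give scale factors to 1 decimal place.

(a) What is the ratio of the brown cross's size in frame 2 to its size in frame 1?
1.5×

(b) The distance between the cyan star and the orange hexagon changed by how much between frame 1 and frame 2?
-1.7

Distance in frame 1: 5.8. Distance in frame 2: 4.1.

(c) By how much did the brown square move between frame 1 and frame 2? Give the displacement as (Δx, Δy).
(0.0, 0.7)

The brown square was at (6.2, 2.4) in frame 1 and (6.2, 3.1) in frame 2.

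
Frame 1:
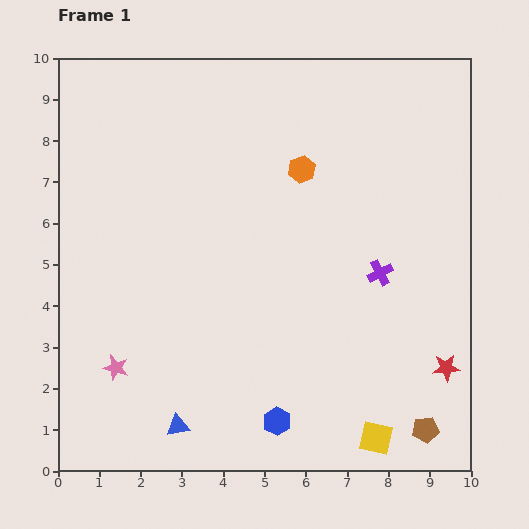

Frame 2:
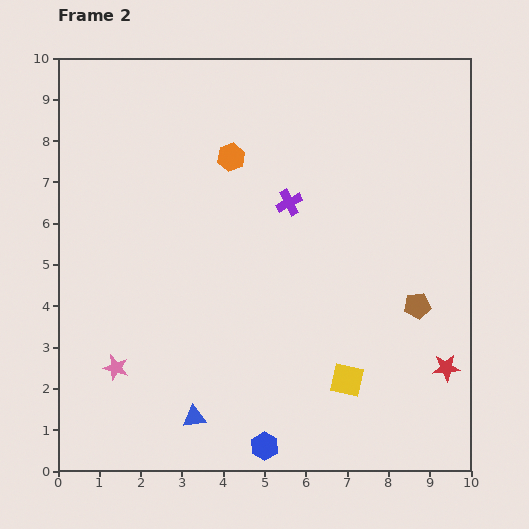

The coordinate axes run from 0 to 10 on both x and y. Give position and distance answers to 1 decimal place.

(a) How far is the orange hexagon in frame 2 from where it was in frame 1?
1.7

The orange hexagon moved from (5.9, 7.3) to (4.2, 7.6), a distance of √(1.7² + 0.3²) ≈ 1.7.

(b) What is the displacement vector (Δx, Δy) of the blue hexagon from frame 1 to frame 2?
(-0.3, -0.6)

The blue hexagon was at (5.3, 1.2) in frame 1 and (5.0, 0.6) in frame 2.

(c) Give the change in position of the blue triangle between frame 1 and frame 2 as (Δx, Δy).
(0.4, 0.2)

The blue triangle was at (2.9, 1.1) in frame 1 and (3.3, 1.3) in frame 2.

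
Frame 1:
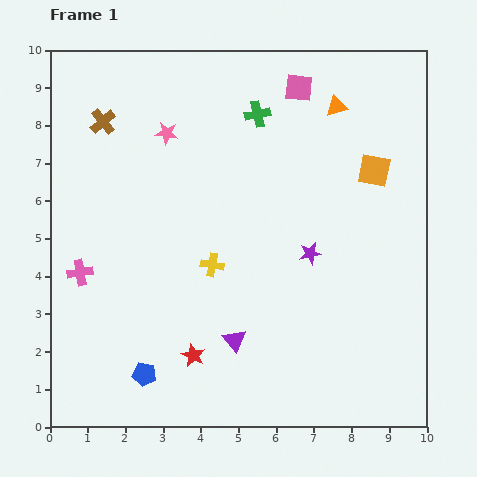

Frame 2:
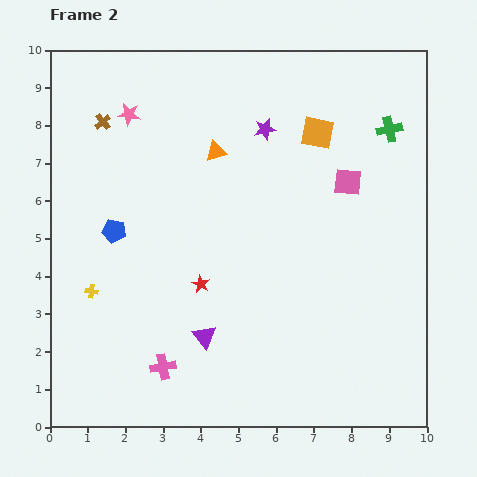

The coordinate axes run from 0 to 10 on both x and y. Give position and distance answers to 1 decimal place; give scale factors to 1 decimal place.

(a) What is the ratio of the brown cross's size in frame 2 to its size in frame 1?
0.6×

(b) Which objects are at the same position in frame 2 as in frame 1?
the brown cross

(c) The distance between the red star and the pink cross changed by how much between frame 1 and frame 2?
-1.3

Distance in frame 1: 3.7. Distance in frame 2: 2.4.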